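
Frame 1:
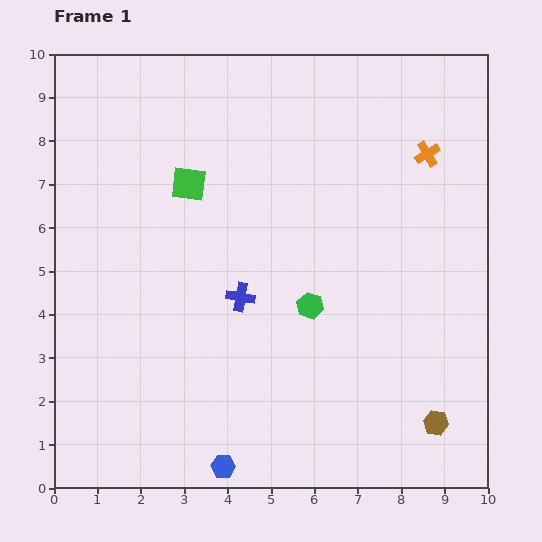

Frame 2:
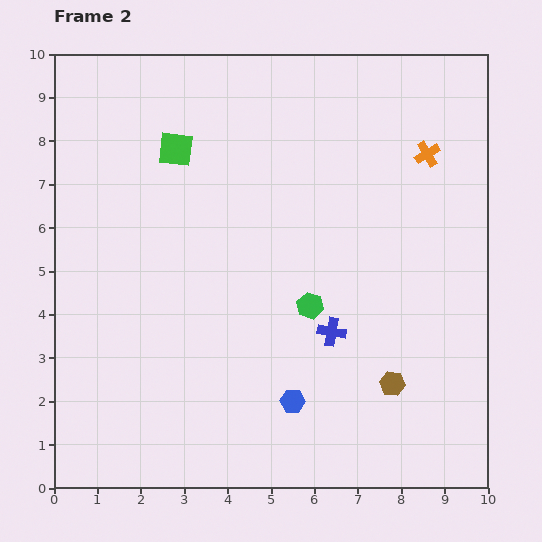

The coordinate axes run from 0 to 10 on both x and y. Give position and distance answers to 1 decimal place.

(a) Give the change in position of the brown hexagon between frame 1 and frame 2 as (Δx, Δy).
(-1.0, 0.9)

The brown hexagon was at (8.8, 1.5) in frame 1 and (7.8, 2.4) in frame 2.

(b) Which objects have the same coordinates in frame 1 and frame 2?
the orange cross, the green hexagon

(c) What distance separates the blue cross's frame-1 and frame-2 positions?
2.2

The blue cross moved from (4.3, 4.4) to (6.4, 3.6), a distance of √(2.1² + 0.8²) ≈ 2.2.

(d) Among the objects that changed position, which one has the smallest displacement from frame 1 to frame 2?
the green square

(moved 0.9)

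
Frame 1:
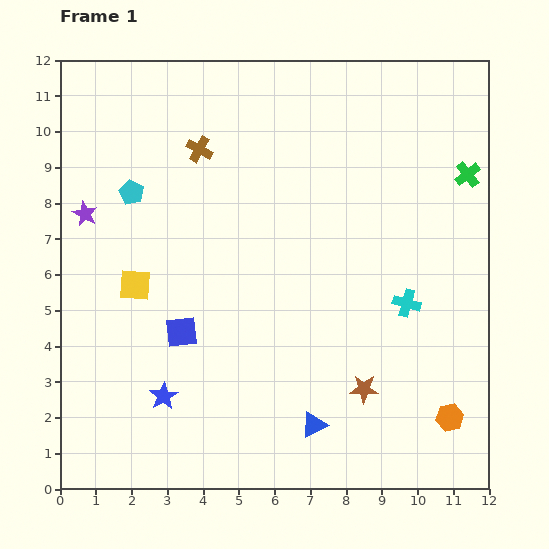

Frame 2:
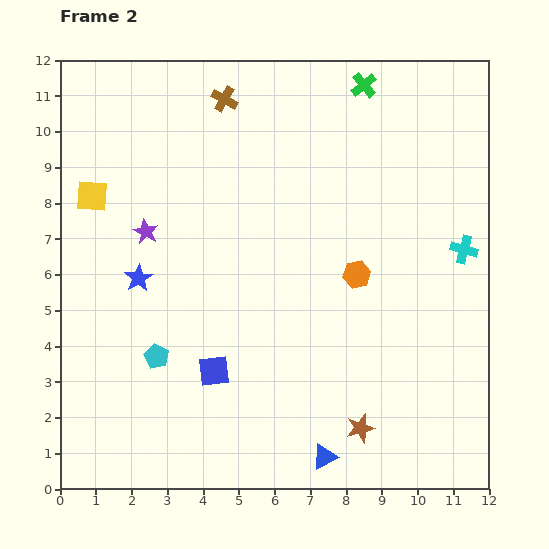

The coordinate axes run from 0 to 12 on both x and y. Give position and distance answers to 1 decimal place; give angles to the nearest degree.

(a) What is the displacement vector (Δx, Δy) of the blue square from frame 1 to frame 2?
(0.9, -1.1)

The blue square was at (3.4, 4.4) in frame 1 and (4.3, 3.3) in frame 2.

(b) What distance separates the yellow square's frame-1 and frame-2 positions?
2.8

The yellow square moved from (2.1, 5.7) to (0.9, 8.2), a distance of √(1.2² + 2.5²) ≈ 2.8.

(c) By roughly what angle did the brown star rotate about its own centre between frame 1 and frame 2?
16° counter-clockwise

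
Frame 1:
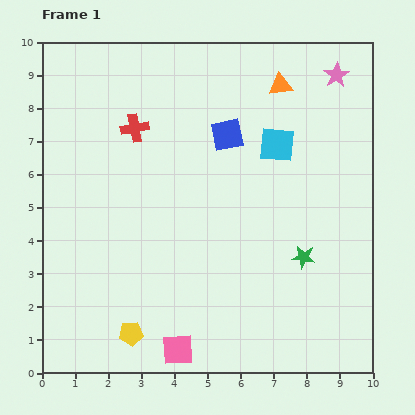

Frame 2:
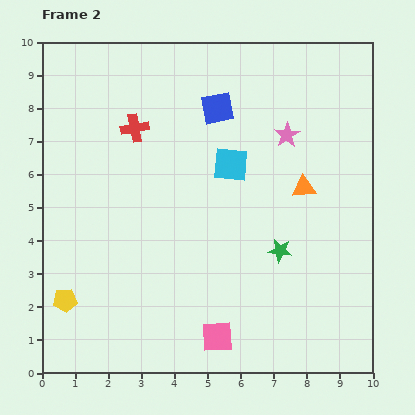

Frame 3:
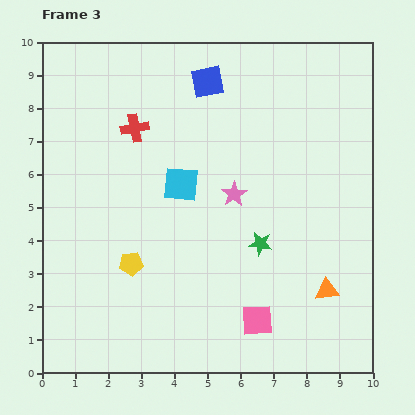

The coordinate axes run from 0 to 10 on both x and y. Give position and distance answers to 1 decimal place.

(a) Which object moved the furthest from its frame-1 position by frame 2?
the orange triangle

(moved 3.2; next 2.3)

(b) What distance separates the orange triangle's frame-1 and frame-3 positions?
6.4

The orange triangle moved from (7.2, 8.7) to (8.6, 2.5), a distance of √(1.4² + 6.2²) ≈ 6.4.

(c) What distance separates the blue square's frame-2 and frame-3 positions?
0.9

The blue square moved from (5.3, 8.0) to (5.0, 8.8), a distance of √(0.3² + 0.8²) ≈ 0.9.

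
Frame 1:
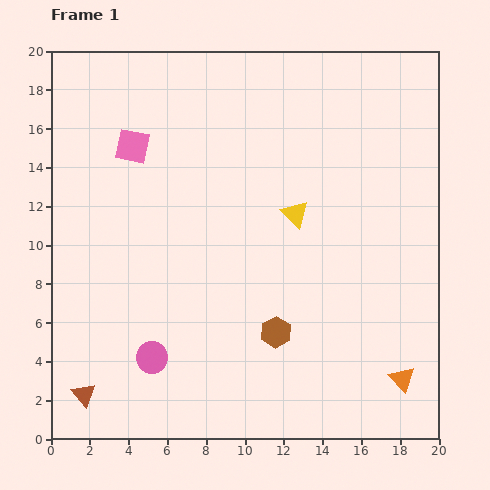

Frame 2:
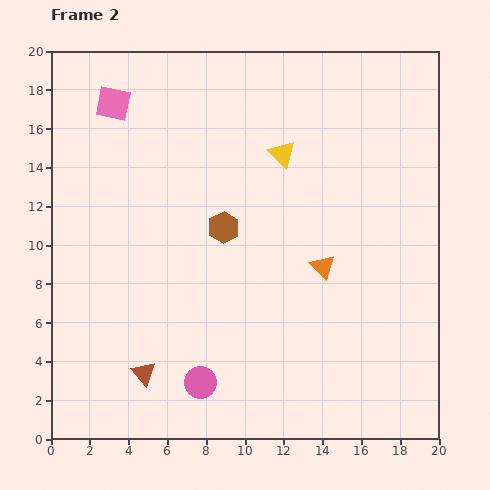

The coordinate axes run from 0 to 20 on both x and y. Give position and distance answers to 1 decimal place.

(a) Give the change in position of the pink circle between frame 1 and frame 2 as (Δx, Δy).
(2.5, -1.3)

The pink circle was at (5.2, 4.2) in frame 1 and (7.7, 2.9) in frame 2.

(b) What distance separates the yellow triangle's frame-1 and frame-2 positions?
3.2

The yellow triangle moved from (12.6, 11.6) to (11.9, 14.7), a distance of √(0.7² + 3.1²) ≈ 3.2.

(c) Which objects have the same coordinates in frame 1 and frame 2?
none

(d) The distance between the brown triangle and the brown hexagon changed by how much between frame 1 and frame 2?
-1.9

Distance in frame 1: 10.4. Distance in frame 2: 8.5.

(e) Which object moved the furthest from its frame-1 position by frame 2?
the orange triangle

(moved 7.1; next 6.0)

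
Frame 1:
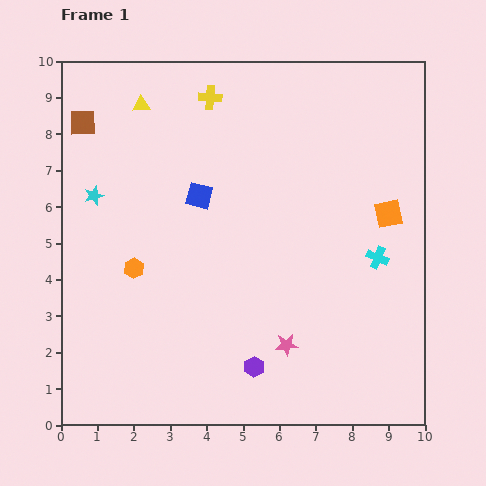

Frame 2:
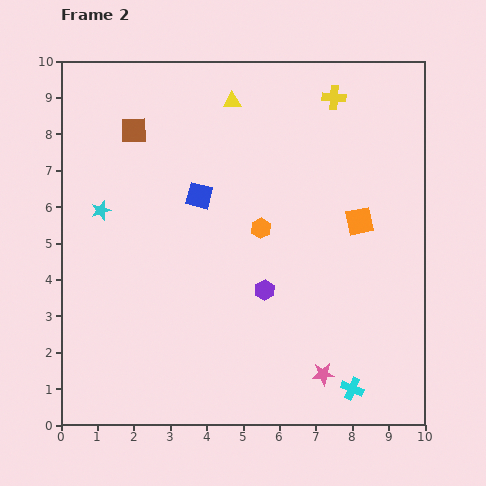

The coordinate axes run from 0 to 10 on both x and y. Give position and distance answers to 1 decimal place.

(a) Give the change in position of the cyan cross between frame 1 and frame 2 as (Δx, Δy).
(-0.7, -3.6)

The cyan cross was at (8.7, 4.6) in frame 1 and (8.0, 1.0) in frame 2.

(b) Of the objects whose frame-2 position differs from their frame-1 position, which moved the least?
the cyan star

(moved 0.4)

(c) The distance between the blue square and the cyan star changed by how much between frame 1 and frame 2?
-0.2

Distance in frame 1: 2.9. Distance in frame 2: 2.7.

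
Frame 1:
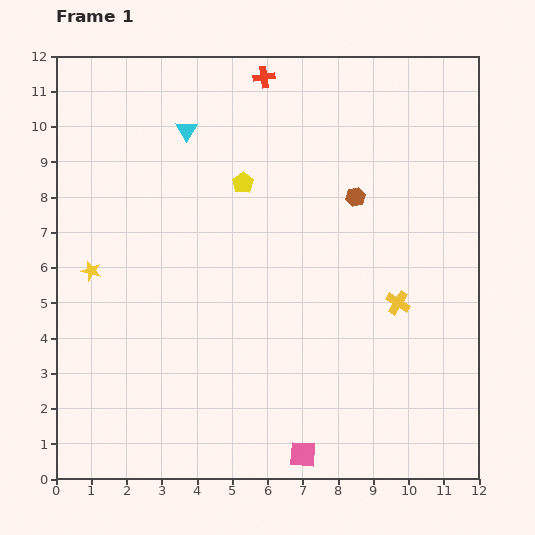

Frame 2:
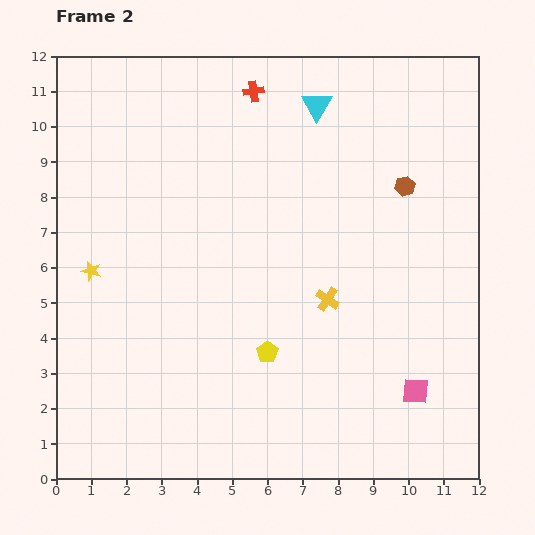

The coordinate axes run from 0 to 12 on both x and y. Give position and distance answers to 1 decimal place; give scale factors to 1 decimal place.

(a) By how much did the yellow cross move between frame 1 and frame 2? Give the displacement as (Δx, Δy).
(-2.0, 0.1)

The yellow cross was at (9.7, 5.0) in frame 1 and (7.7, 5.1) in frame 2.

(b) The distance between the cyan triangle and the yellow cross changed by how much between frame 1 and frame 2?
-2.2

Distance in frame 1: 7.7. Distance in frame 2: 5.5.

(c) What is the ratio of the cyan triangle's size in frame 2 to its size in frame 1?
1.4×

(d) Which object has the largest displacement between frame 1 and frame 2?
the yellow pentagon

(moved 4.9; next 3.8)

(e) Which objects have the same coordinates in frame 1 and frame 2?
the yellow star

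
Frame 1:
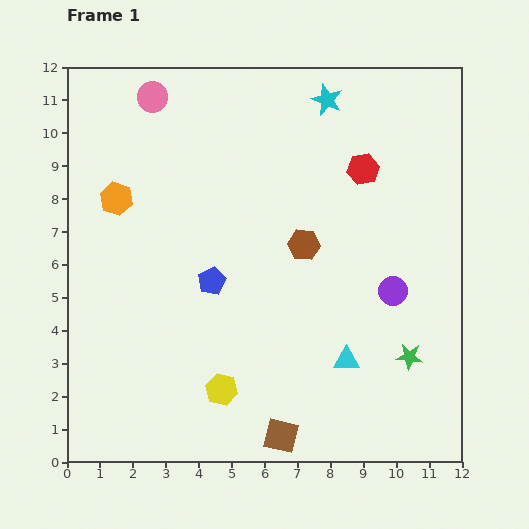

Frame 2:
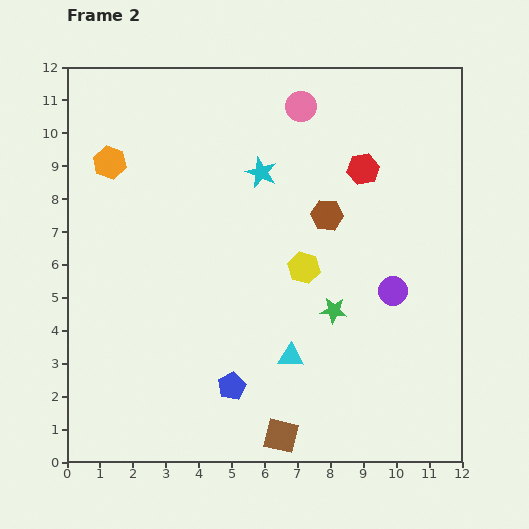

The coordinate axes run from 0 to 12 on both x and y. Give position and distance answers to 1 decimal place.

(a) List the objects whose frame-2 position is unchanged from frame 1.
the red hexagon, the brown square, the purple circle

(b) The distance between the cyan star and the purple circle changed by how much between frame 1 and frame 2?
-0.7

Distance in frame 1: 6.1. Distance in frame 2: 5.4.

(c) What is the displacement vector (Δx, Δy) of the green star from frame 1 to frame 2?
(-2.3, 1.4)

The green star was at (10.4, 3.2) in frame 1 and (8.1, 4.6) in frame 2.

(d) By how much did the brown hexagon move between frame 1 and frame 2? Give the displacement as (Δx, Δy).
(0.7, 0.9)

The brown hexagon was at (7.2, 6.6) in frame 1 and (7.9, 7.5) in frame 2.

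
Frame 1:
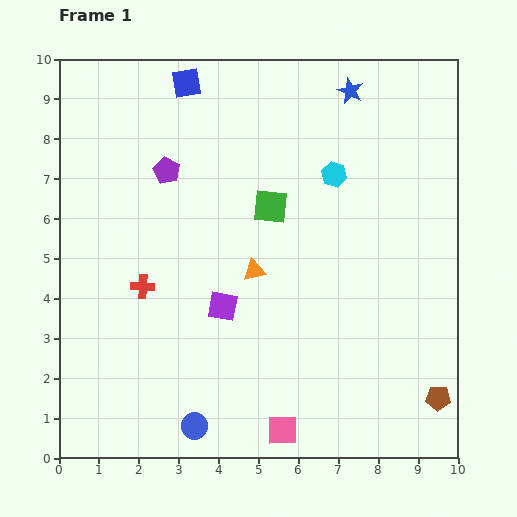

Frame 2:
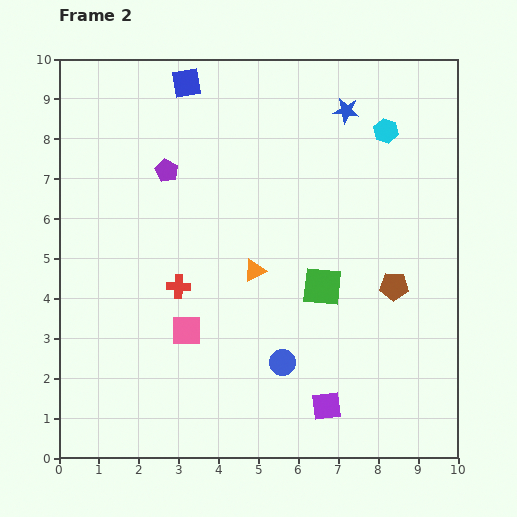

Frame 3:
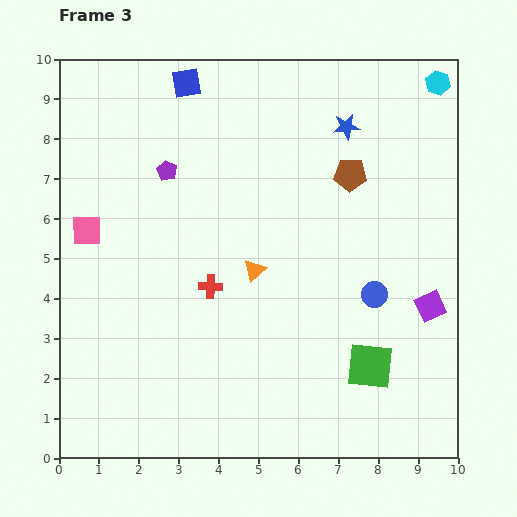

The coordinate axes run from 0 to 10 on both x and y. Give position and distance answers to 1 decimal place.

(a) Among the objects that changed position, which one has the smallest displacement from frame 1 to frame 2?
the blue star

(moved 0.5)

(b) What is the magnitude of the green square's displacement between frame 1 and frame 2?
2.4

The green square moved from (5.3, 6.3) to (6.6, 4.3), a distance of √(1.3² + 2.0²) ≈ 2.4.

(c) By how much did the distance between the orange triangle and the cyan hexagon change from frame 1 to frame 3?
+3.5

Distance in frame 1: 3.1. Distance in frame 3: 6.6.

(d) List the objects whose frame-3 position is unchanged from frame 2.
the orange triangle, the purple pentagon, the blue square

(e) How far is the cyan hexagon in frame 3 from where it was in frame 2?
1.8

The cyan hexagon moved from (8.2, 8.2) to (9.5, 9.4), a distance of √(1.3² + 1.2²) ≈ 1.8.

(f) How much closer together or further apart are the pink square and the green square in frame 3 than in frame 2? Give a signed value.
+4.3

Distance in frame 2: 3.6. Distance in frame 3: 7.9.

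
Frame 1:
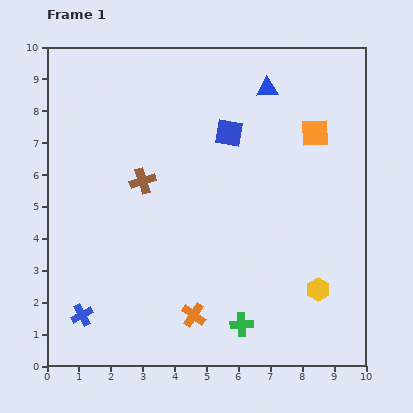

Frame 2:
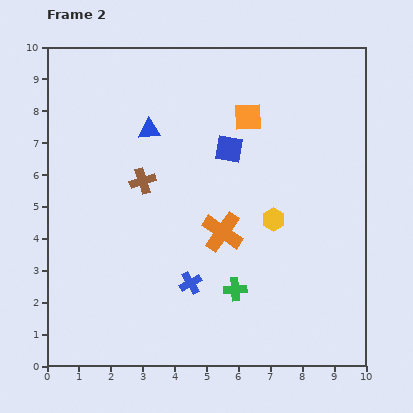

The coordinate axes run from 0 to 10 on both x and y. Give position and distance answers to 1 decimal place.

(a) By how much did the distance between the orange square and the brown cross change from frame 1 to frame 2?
-1.7

Distance in frame 1: 5.6. Distance in frame 2: 3.9.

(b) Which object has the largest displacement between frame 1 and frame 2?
the blue triangle

(moved 3.9; next 3.5)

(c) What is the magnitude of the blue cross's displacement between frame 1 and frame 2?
3.5

The blue cross moved from (1.1, 1.6) to (4.5, 2.6), a distance of √(3.4² + 1.0²) ≈ 3.5.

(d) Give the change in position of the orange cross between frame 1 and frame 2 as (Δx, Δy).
(0.9, 2.6)

The orange cross was at (4.6, 1.6) in frame 1 and (5.5, 4.2) in frame 2.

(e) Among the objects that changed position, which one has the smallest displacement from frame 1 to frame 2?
the blue square

(moved 0.5)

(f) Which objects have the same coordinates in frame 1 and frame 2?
the brown cross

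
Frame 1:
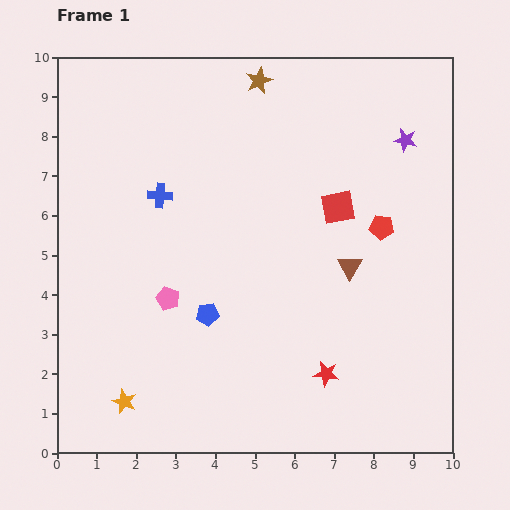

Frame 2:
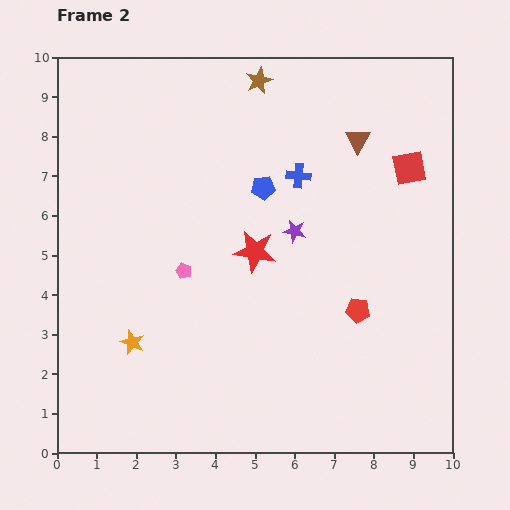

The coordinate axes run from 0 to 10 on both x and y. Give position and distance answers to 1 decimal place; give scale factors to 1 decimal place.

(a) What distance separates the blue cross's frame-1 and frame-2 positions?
3.5

The blue cross moved from (2.6, 6.5) to (6.1, 7.0), a distance of √(3.5² + 0.5²) ≈ 3.5.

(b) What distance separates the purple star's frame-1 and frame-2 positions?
3.6

The purple star moved from (8.8, 7.9) to (6.0, 5.6), a distance of √(2.8² + 2.3²) ≈ 3.6.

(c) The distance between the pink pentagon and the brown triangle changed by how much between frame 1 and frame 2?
+0.8

Distance in frame 1: 4.7. Distance in frame 2: 5.5.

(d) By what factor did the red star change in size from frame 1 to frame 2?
1.7×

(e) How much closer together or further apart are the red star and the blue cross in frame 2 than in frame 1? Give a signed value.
-4.0

Distance in frame 1: 6.2. Distance in frame 2: 2.2.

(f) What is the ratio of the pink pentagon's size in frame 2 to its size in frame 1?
0.7×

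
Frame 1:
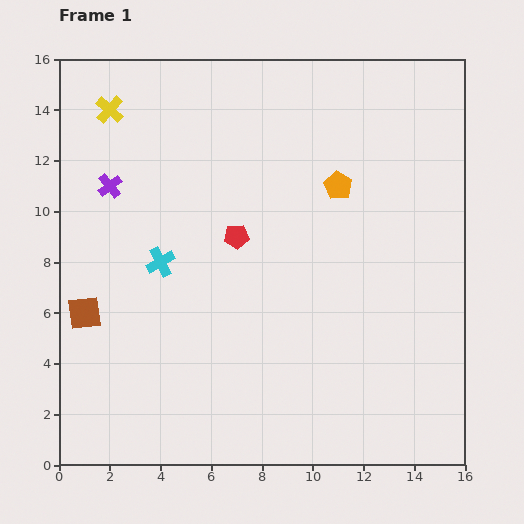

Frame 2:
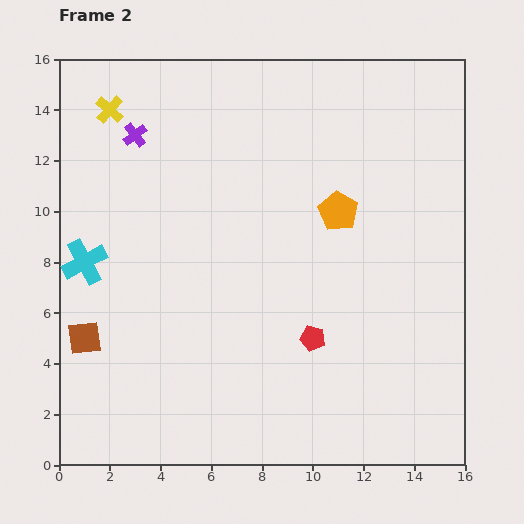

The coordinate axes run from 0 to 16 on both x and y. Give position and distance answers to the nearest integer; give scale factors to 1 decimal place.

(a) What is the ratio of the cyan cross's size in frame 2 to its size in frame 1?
1.5×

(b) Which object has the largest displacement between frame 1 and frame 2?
the red pentagon

(moved 5; next 3)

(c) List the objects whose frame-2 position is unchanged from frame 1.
the yellow cross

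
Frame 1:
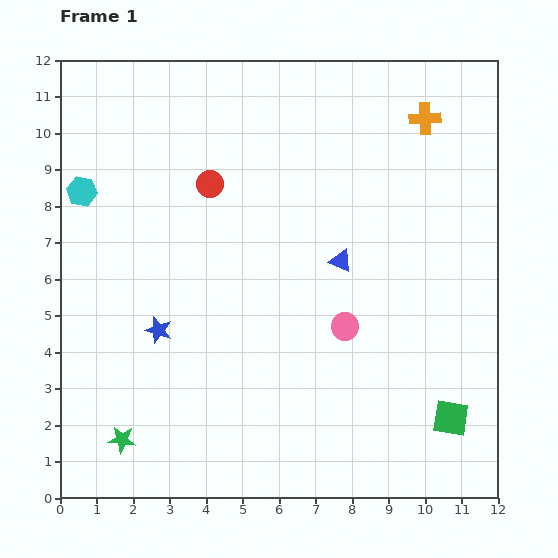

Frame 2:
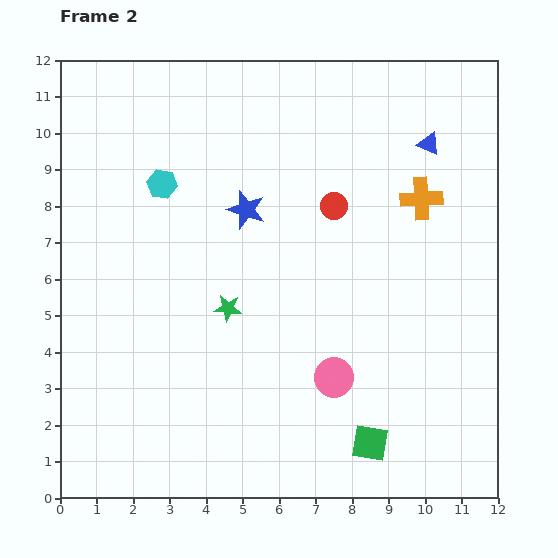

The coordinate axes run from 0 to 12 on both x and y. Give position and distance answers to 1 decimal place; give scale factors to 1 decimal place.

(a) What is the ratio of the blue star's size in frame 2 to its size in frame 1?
1.4×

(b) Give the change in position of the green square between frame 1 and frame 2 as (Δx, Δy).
(-2.2, -0.7)

The green square was at (10.7, 2.2) in frame 1 and (8.5, 1.5) in frame 2.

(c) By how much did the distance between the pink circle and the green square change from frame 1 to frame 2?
-1.7

Distance in frame 1: 3.8. Distance in frame 2: 2.1.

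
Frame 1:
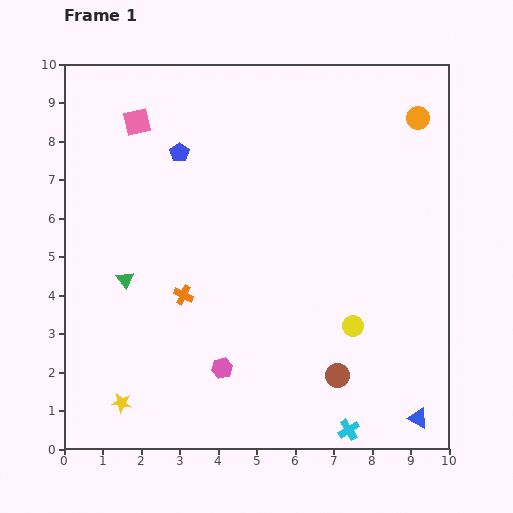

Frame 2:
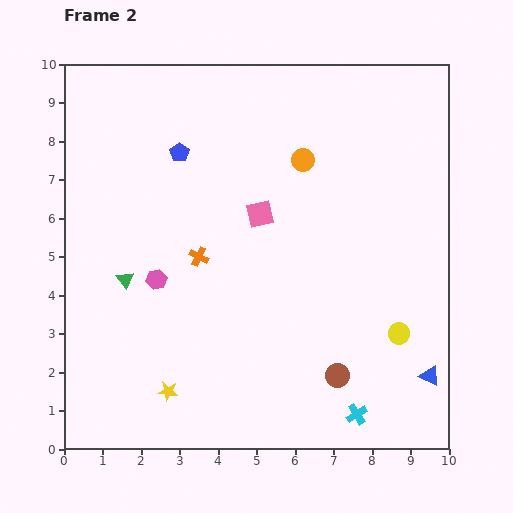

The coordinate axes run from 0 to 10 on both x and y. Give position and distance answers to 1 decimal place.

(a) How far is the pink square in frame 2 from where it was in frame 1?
4.0

The pink square moved from (1.9, 8.5) to (5.1, 6.1), a distance of √(3.2² + 2.4²) ≈ 4.0.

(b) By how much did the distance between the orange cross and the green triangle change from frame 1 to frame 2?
+0.4

Distance in frame 1: 1.6. Distance in frame 2: 2.0.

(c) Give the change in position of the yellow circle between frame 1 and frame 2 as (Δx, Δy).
(1.2, -0.2)

The yellow circle was at (7.5, 3.2) in frame 1 and (8.7, 3.0) in frame 2.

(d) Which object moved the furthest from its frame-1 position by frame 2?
the pink square

(moved 4.0; next 3.2)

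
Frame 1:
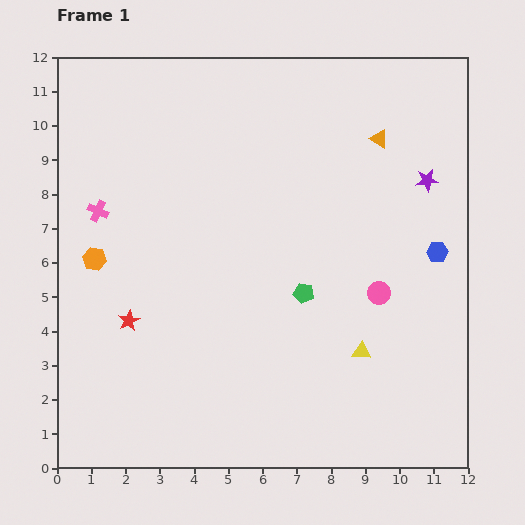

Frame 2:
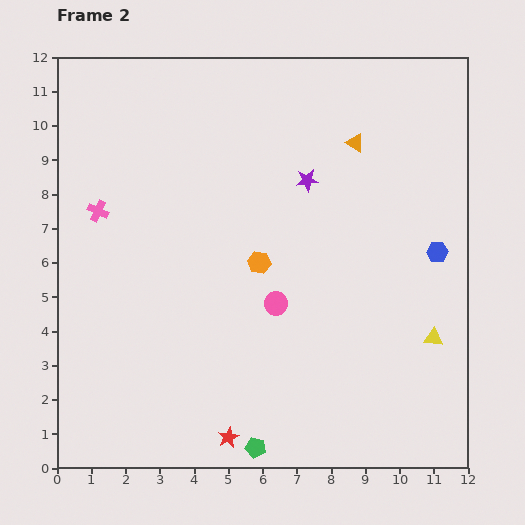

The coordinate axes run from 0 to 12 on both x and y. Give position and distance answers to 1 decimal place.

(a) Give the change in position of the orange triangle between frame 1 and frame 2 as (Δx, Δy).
(-0.7, -0.1)

The orange triangle was at (9.4, 9.6) in frame 1 and (8.7, 9.5) in frame 2.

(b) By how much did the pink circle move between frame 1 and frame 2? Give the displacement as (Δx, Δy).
(-3.0, -0.3)

The pink circle was at (9.4, 5.1) in frame 1 and (6.4, 4.8) in frame 2.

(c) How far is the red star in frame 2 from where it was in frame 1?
4.5

The red star moved from (2.1, 4.3) to (5.0, 0.9), a distance of √(2.9² + 3.4²) ≈ 4.5.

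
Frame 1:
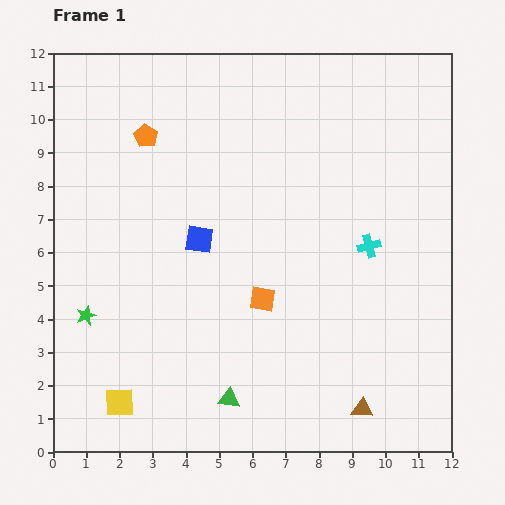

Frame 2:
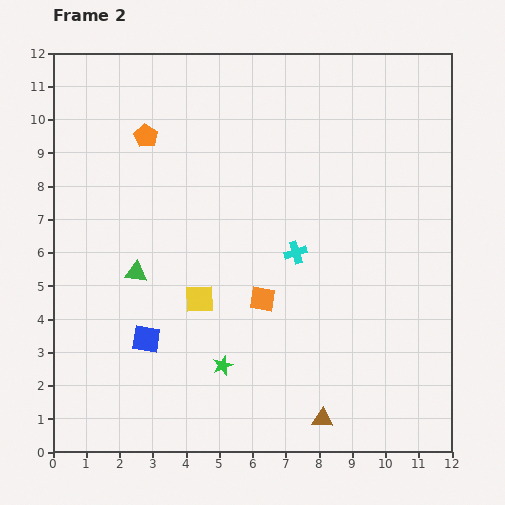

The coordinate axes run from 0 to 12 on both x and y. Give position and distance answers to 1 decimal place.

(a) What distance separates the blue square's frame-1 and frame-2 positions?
3.4

The blue square moved from (4.4, 6.4) to (2.8, 3.4), a distance of √(1.6² + 3.0²) ≈ 3.4.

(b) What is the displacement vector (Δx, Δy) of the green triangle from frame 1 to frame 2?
(-2.8, 3.8)

The green triangle was at (5.3, 1.6) in frame 1 and (2.5, 5.4) in frame 2.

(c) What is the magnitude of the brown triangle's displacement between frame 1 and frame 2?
1.2

The brown triangle moved from (9.3, 1.3) to (8.1, 1.0), a distance of √(1.2² + 0.3²) ≈ 1.2.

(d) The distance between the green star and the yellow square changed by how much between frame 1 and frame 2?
-0.7

Distance in frame 1: 2.8. Distance in frame 2: 2.1.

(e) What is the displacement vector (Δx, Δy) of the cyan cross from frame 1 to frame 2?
(-2.2, -0.2)

The cyan cross was at (9.5, 6.2) in frame 1 and (7.3, 6.0) in frame 2.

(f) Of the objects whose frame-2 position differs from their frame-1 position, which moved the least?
the brown triangle

(moved 1.2)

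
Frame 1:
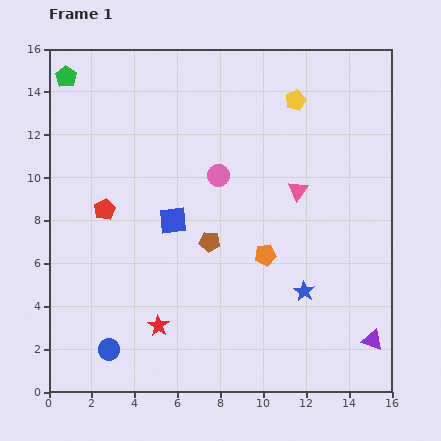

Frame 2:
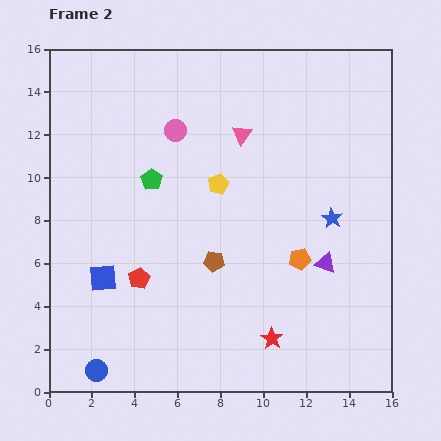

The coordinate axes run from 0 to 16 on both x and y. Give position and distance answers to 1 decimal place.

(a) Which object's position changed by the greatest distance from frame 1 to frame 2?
the green pentagon

(moved 6.2; next 5.3)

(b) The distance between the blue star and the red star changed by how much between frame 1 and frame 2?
-0.7

Distance in frame 1: 7.0. Distance in frame 2: 6.3.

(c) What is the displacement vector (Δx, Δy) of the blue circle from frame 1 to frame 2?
(-0.6, -1.0)

The blue circle was at (2.8, 2.0) in frame 1 and (2.2, 1.0) in frame 2.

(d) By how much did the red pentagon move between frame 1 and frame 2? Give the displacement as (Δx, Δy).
(1.6, -3.2)

The red pentagon was at (2.6, 8.5) in frame 1 and (4.2, 5.3) in frame 2.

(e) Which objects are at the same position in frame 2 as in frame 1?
none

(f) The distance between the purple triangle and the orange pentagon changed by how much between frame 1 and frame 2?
-5.2

Distance in frame 1: 6.4. Distance in frame 2: 1.2.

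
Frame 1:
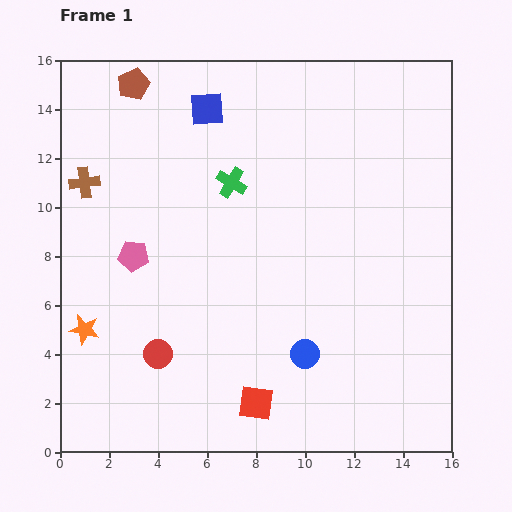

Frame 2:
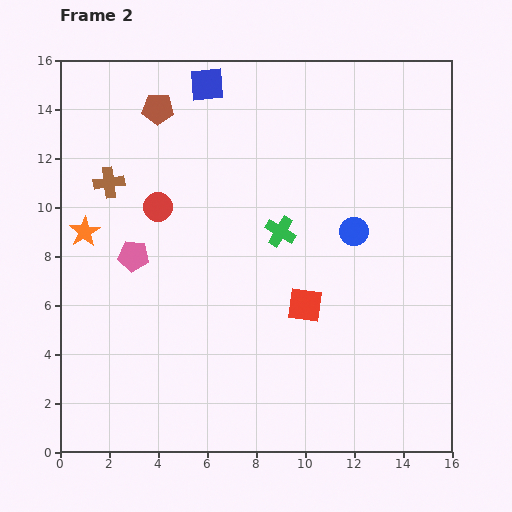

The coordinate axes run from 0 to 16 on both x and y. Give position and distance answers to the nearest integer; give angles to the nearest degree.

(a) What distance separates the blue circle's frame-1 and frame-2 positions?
5

The blue circle moved from (10, 4) to (12, 9), a distance of √(2² + 5²) ≈ 5.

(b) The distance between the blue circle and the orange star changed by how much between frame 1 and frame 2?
+2

Distance in frame 1: 9. Distance in frame 2: 11.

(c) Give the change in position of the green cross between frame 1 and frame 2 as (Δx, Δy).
(2, -2)

The green cross was at (7, 11) in frame 1 and (9, 9) in frame 2.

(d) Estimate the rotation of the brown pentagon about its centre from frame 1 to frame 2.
25° clockwise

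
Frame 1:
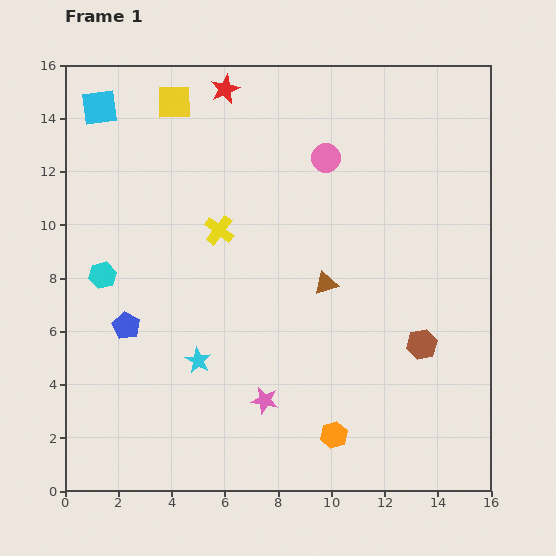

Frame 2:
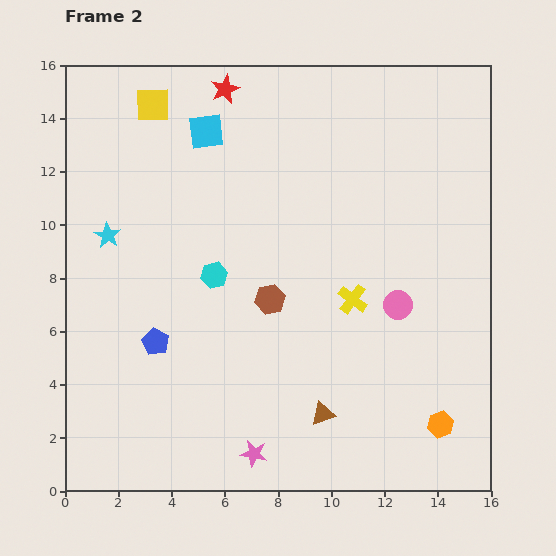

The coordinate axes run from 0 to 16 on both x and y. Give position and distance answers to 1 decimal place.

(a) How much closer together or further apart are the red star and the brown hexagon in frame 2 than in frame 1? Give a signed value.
-4.0

Distance in frame 1: 12.1. Distance in frame 2: 8.1.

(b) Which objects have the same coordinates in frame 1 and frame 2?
the red star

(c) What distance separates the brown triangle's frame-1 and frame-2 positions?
4.9

The brown triangle moved from (9.8, 7.8) to (9.7, 2.9), a distance of √(0.1² + 4.9²) ≈ 4.9.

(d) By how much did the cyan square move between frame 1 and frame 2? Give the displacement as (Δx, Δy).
(4.0, -0.9)

The cyan square was at (1.3, 14.4) in frame 1 and (5.3, 13.5) in frame 2.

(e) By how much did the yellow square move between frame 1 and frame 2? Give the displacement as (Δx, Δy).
(-0.8, -0.1)

The yellow square was at (4.1, 14.6) in frame 1 and (3.3, 14.5) in frame 2.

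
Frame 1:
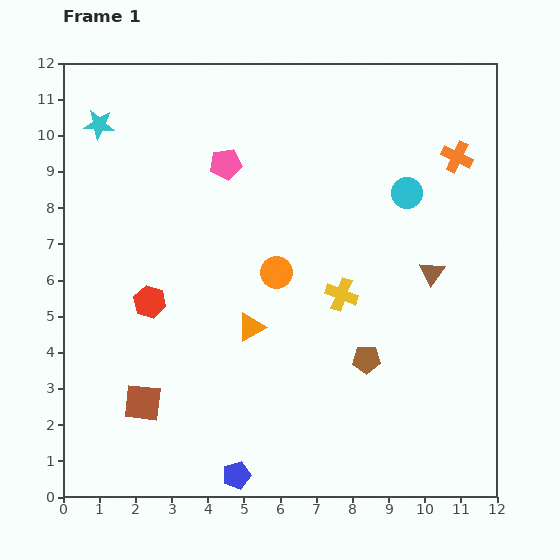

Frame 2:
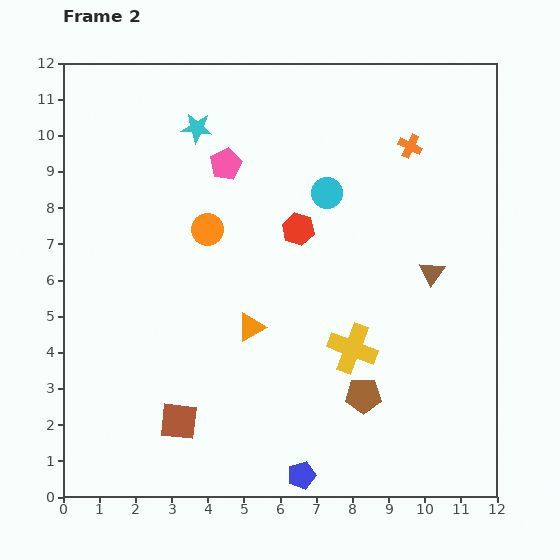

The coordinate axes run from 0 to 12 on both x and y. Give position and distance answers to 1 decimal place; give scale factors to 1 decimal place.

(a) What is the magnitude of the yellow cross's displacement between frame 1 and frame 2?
1.5

The yellow cross moved from (7.7, 5.6) to (8.0, 4.1), a distance of √(0.3² + 1.5²) ≈ 1.5.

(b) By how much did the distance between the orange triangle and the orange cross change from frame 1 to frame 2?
-0.7

Distance in frame 1: 7.4. Distance in frame 2: 6.7.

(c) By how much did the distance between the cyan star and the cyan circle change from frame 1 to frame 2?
-4.7

Distance in frame 1: 8.7. Distance in frame 2: 4.0.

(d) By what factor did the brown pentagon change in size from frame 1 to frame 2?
1.3×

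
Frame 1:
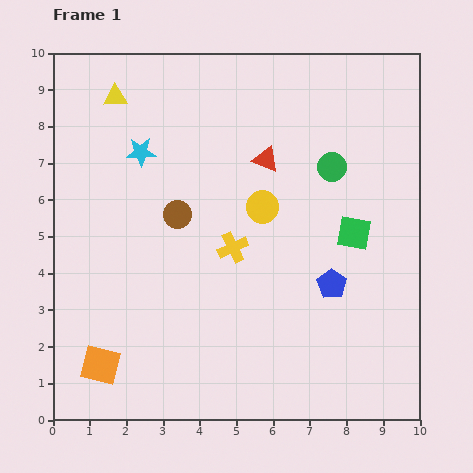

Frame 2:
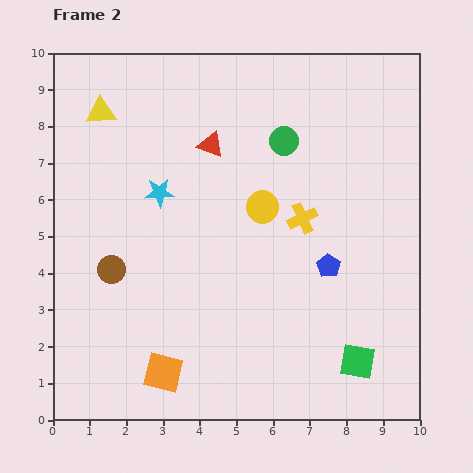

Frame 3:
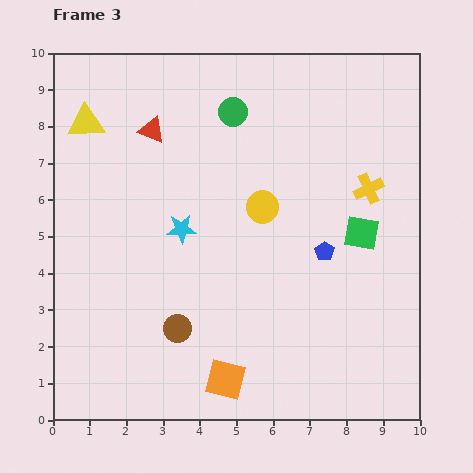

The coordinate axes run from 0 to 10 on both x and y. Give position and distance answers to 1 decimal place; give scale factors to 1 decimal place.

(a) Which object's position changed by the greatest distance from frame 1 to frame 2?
the green square

(moved 3.5; next 2.3)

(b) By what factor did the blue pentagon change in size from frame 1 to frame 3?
0.6×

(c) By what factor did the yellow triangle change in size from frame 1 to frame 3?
1.5×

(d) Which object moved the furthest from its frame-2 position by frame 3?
the green square

(moved 3.5; next 2.4)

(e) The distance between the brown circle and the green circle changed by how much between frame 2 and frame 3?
+0.2

Distance in frame 2: 5.9. Distance in frame 3: 6.1.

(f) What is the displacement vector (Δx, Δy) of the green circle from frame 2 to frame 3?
(-1.4, 0.8)

The green circle was at (6.3, 7.6) in frame 2 and (4.9, 8.4) in frame 3.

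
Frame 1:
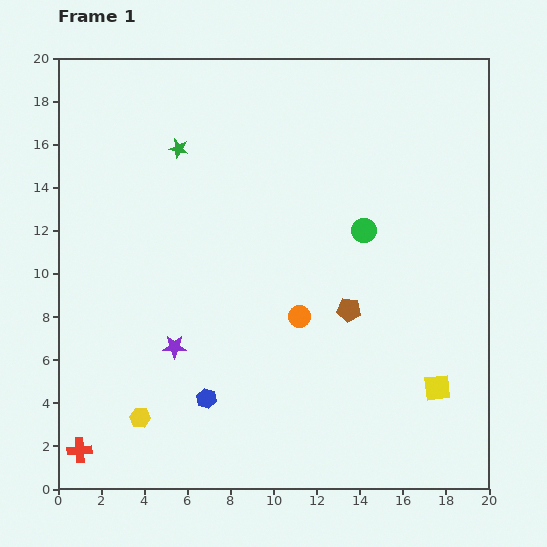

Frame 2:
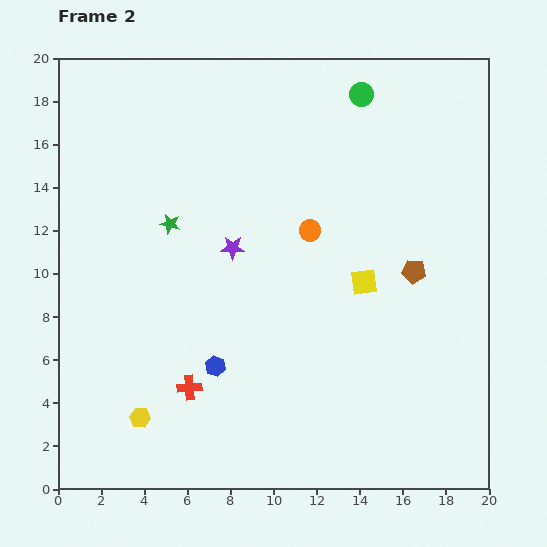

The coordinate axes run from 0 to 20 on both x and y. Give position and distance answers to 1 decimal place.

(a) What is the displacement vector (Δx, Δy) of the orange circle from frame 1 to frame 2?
(0.5, 4.0)

The orange circle was at (11.2, 8.0) in frame 1 and (11.7, 12.0) in frame 2.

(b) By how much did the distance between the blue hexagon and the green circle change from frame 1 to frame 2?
+3.6

Distance in frame 1: 10.7. Distance in frame 2: 14.3.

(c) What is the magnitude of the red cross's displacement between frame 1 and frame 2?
5.9

The red cross moved from (1.0, 1.8) to (6.1, 4.7), a distance of √(5.1² + 2.9²) ≈ 5.9.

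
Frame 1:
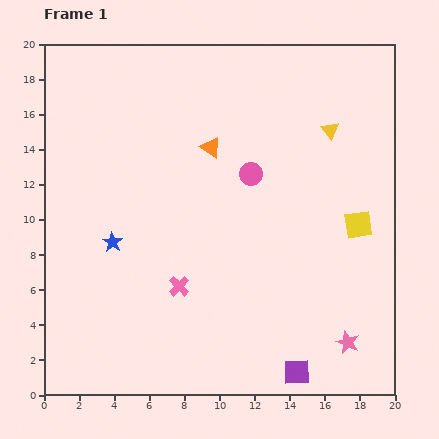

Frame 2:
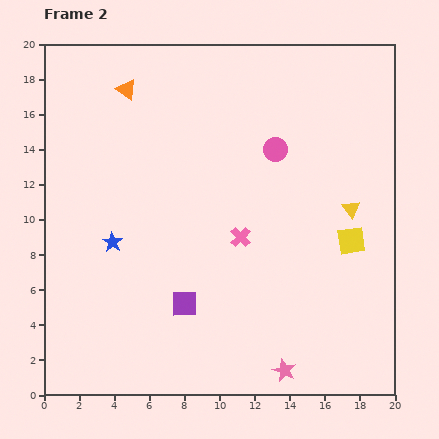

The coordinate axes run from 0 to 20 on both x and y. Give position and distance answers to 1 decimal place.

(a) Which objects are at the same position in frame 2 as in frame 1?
the blue star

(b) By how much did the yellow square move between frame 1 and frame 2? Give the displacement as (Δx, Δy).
(-0.4, -0.9)

The yellow square was at (17.9, 9.7) in frame 1 and (17.5, 8.8) in frame 2.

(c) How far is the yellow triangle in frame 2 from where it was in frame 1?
4.7

The yellow triangle moved from (16.3, 15.1) to (17.5, 10.6), a distance of √(1.2² + 4.5²) ≈ 4.7.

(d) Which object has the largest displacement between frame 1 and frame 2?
the purple square

(moved 7.5; next 5.8)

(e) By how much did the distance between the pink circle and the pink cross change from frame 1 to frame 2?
-2.2

Distance in frame 1: 7.6. Distance in frame 2: 5.4.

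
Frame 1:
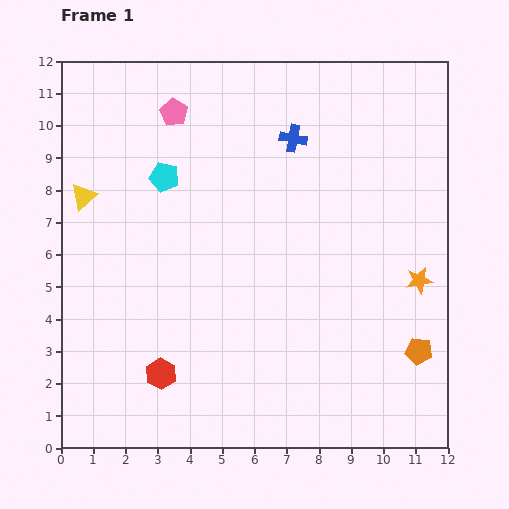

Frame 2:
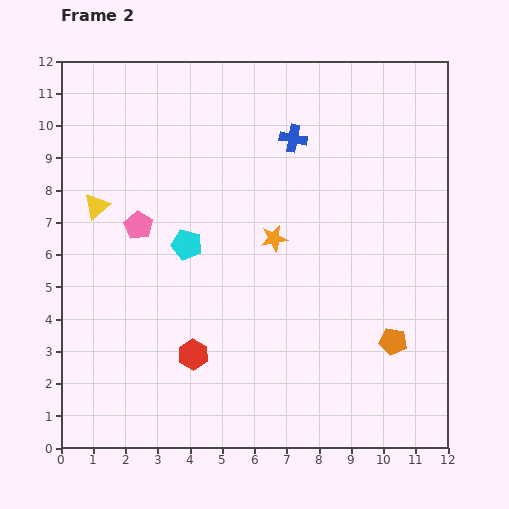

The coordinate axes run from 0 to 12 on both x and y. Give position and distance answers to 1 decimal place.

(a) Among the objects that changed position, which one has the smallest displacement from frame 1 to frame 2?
the yellow triangle

(moved 0.5)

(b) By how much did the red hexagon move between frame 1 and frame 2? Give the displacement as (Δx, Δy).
(1.0, 0.6)

The red hexagon was at (3.1, 2.3) in frame 1 and (4.1, 2.9) in frame 2.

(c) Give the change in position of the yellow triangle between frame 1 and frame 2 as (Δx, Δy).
(0.4, -0.3)

The yellow triangle was at (0.7, 7.8) in frame 1 and (1.1, 7.5) in frame 2.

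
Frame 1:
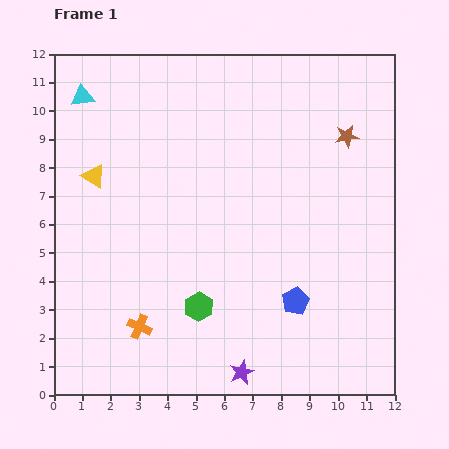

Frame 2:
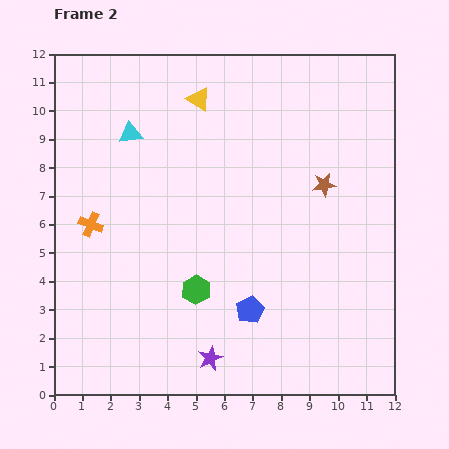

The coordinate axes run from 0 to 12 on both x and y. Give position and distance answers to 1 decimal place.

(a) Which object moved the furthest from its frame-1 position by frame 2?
the yellow triangle

(moved 4.6; next 4.0)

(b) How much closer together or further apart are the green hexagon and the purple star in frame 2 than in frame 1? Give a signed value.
-0.2

Distance in frame 1: 2.7. Distance in frame 2: 2.5.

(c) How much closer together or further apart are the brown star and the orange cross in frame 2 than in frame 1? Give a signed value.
-1.6

Distance in frame 1: 9.9. Distance in frame 2: 8.3.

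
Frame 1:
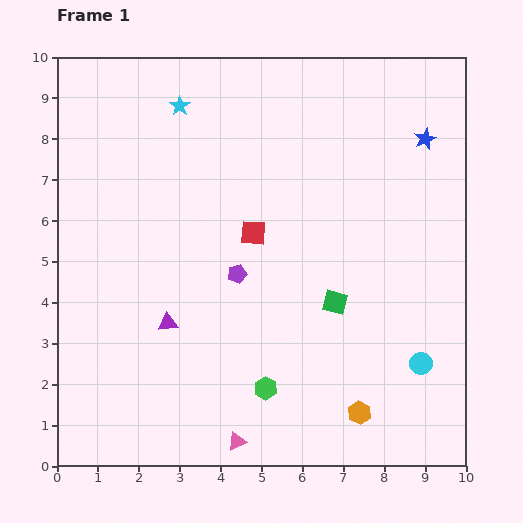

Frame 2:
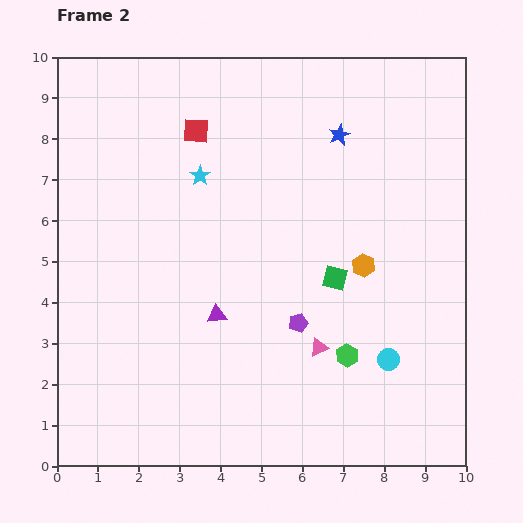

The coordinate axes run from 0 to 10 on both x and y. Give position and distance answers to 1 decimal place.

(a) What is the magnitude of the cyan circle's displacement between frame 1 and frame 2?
0.8

The cyan circle moved from (8.9, 2.5) to (8.1, 2.6), a distance of √(0.8² + 0.1²) ≈ 0.8.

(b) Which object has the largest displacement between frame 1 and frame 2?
the orange hexagon

(moved 3.6; next 3.0)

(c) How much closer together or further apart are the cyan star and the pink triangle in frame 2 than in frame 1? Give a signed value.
-3.2

Distance in frame 1: 8.3. Distance in frame 2: 5.1.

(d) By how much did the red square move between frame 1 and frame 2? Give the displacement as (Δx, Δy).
(-1.4, 2.5)

The red square was at (4.8, 5.7) in frame 1 and (3.4, 8.2) in frame 2.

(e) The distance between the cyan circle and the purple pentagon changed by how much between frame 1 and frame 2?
-2.6

Distance in frame 1: 5.0. Distance in frame 2: 2.4.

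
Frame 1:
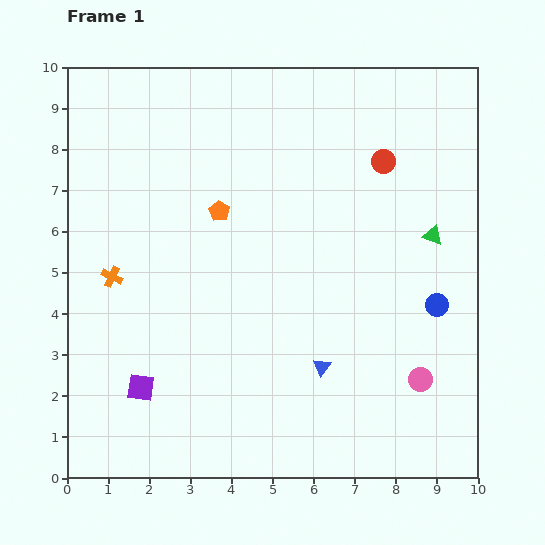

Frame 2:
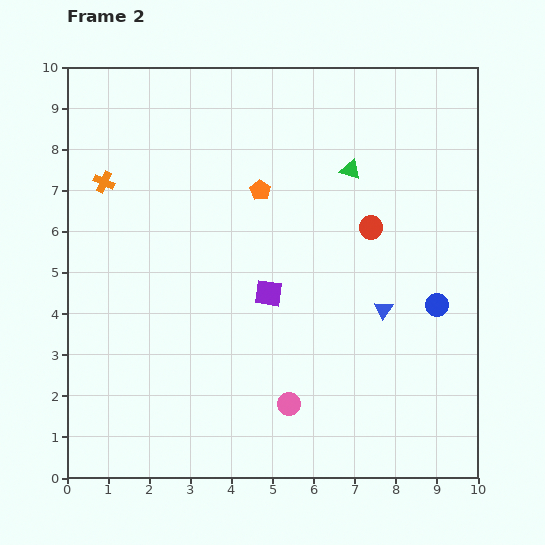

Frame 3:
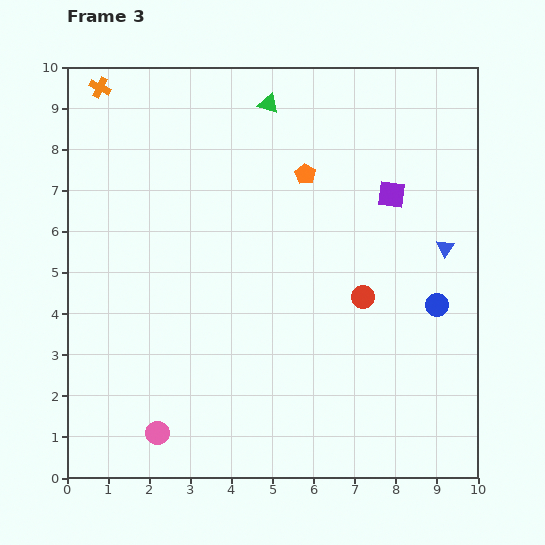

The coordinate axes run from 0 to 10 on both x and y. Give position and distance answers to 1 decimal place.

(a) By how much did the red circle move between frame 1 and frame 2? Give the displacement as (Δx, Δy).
(-0.3, -1.6)

The red circle was at (7.7, 7.7) in frame 1 and (7.4, 6.1) in frame 2.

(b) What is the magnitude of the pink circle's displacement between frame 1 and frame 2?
3.3

The pink circle moved from (8.6, 2.4) to (5.4, 1.8), a distance of √(3.2² + 0.6²) ≈ 3.3.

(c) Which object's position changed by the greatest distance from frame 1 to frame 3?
the purple square

(moved 7.7; next 6.5)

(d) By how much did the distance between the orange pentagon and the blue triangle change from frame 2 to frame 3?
-0.4

Distance in frame 2: 4.2. Distance in frame 3: 3.8.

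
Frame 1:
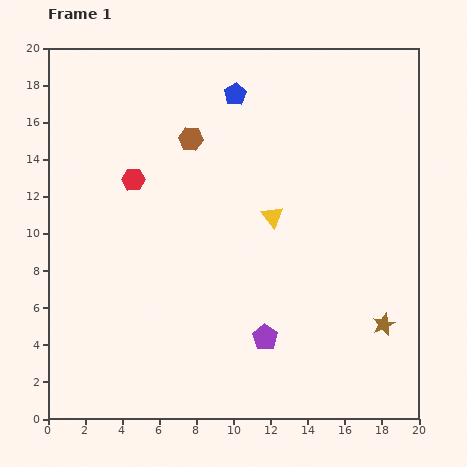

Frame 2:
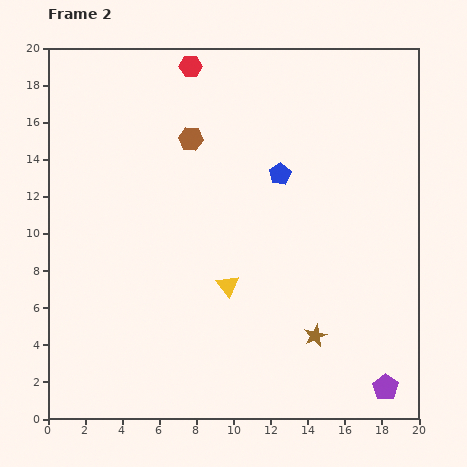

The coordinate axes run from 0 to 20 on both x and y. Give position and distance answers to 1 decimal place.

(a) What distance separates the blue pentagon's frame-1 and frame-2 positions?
4.9

The blue pentagon moved from (10.1, 17.5) to (12.5, 13.2), a distance of √(2.4² + 4.3²) ≈ 4.9.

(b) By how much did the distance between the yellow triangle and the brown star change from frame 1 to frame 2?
-2.9

Distance in frame 1: 8.3. Distance in frame 2: 5.4.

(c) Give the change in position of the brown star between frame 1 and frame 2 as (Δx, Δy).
(-3.7, -0.6)

The brown star was at (18.1, 5.1) in frame 1 and (14.4, 4.5) in frame 2.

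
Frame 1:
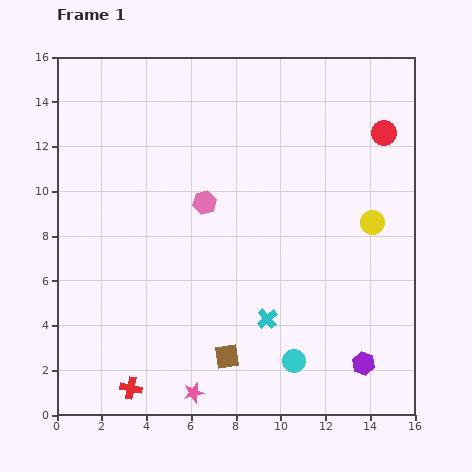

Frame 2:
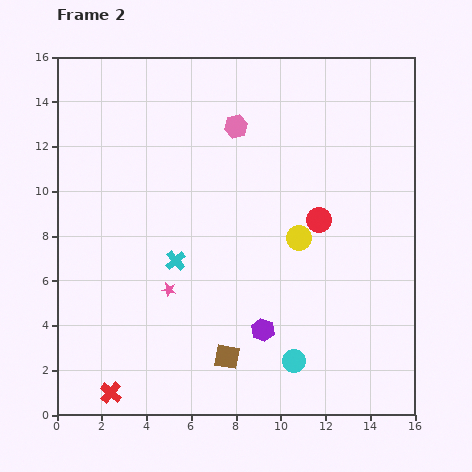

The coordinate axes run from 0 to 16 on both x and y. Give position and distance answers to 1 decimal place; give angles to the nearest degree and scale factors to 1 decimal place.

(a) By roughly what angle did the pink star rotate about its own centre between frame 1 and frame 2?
25° clockwise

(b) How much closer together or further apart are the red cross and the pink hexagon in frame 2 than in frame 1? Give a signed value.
+4.3

Distance in frame 1: 8.9. Distance in frame 2: 13.2.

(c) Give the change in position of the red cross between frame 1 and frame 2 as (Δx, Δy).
(-0.9, -0.2)

The red cross was at (3.3, 1.2) in frame 1 and (2.4, 1.0) in frame 2.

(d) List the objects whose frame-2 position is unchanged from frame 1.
the brown square, the cyan circle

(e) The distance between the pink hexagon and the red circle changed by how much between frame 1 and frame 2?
-3.0

Distance in frame 1: 8.6. Distance in frame 2: 5.6.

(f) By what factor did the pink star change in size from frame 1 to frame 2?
0.7×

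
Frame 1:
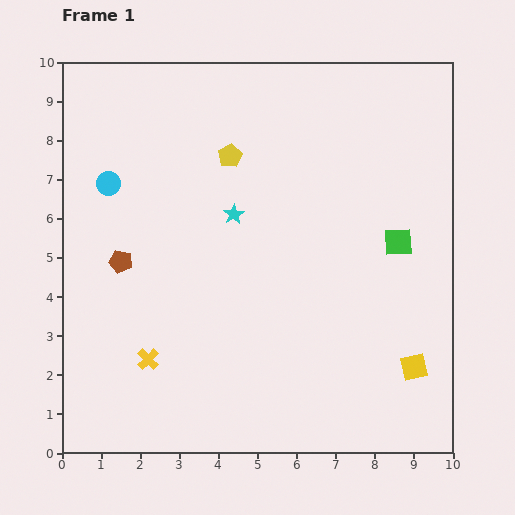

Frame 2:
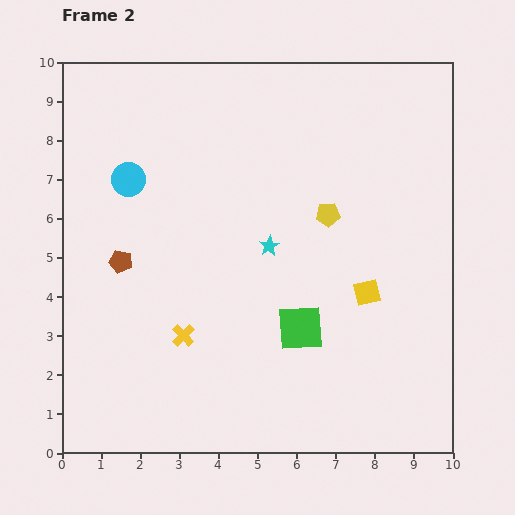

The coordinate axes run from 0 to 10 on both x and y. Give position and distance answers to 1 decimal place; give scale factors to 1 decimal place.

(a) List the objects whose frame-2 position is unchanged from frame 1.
the brown pentagon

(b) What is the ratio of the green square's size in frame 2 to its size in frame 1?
1.6×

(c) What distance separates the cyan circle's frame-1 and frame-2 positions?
0.5

The cyan circle moved from (1.2, 6.9) to (1.7, 7.0), a distance of √(0.5² + 0.1²) ≈ 0.5.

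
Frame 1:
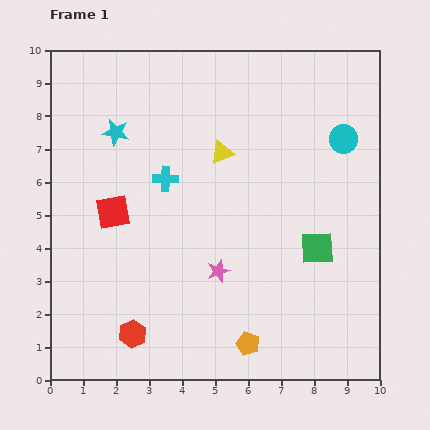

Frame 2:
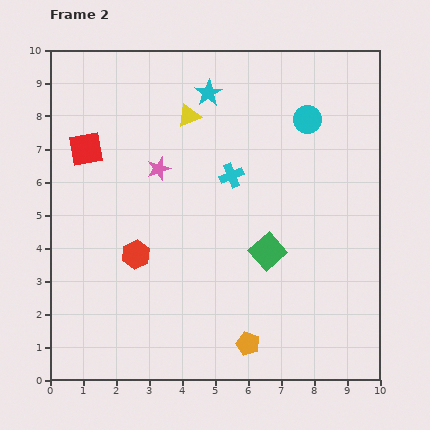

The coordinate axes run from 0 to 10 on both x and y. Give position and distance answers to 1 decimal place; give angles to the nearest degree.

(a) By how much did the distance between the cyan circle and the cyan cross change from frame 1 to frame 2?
-2.6

Distance in frame 1: 5.5. Distance in frame 2: 2.9.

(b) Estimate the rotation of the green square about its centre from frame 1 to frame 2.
39° counter-clockwise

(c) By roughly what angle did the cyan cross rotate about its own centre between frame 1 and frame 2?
24° counter-clockwise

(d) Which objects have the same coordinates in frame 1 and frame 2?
the orange pentagon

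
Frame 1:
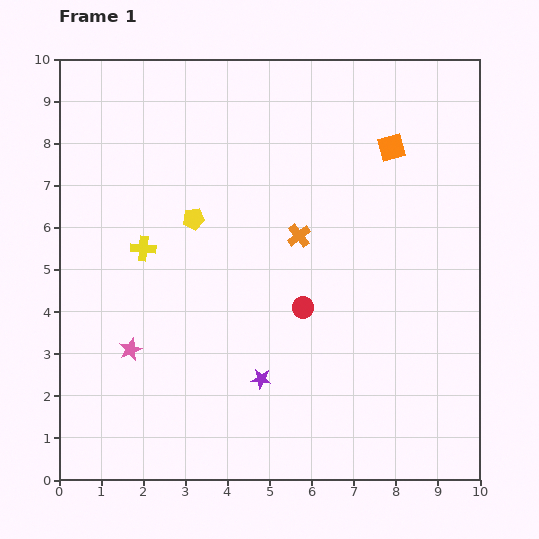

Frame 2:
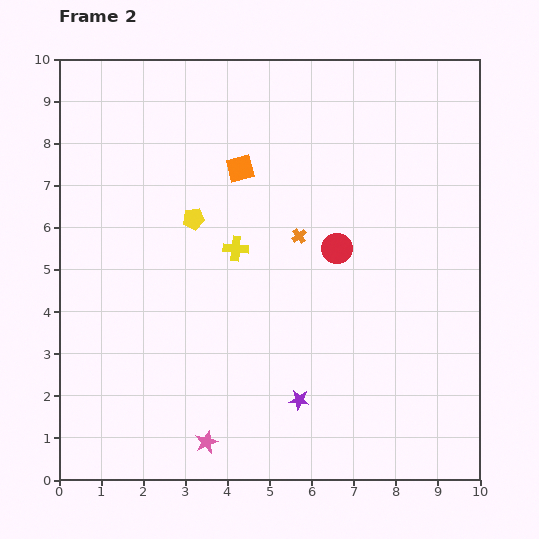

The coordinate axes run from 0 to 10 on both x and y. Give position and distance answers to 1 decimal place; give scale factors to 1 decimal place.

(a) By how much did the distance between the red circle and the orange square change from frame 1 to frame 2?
-1.3

Distance in frame 1: 4.3. Distance in frame 2: 3.0.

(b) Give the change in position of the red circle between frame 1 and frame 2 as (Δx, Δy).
(0.8, 1.4)

The red circle was at (5.8, 4.1) in frame 1 and (6.6, 5.5) in frame 2.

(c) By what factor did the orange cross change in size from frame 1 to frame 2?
0.6×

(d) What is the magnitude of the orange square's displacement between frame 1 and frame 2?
3.6

The orange square moved from (7.9, 7.9) to (4.3, 7.4), a distance of √(3.6² + 0.5²) ≈ 3.6.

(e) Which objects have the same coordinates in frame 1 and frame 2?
the yellow pentagon, the orange cross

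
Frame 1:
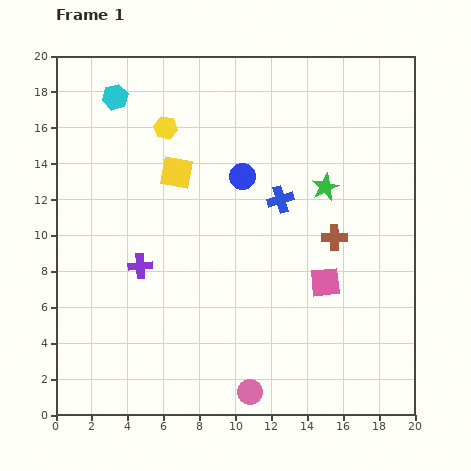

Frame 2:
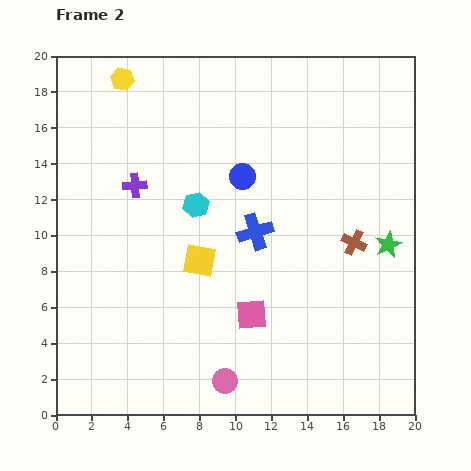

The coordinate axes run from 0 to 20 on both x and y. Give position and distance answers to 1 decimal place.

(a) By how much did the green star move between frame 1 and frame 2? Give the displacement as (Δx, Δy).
(3.5, -3.2)

The green star was at (15.0, 12.7) in frame 1 and (18.5, 9.5) in frame 2.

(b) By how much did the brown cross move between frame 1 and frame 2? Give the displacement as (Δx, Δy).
(1.1, -0.3)

The brown cross was at (15.5, 9.9) in frame 1 and (16.6, 9.6) in frame 2.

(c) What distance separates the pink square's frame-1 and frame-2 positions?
4.5

The pink square moved from (15.0, 7.4) to (10.9, 5.6), a distance of √(4.1² + 1.8²) ≈ 4.5.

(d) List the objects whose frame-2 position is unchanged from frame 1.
the blue circle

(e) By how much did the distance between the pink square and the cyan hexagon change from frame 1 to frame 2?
-8.8

Distance in frame 1: 15.6. Distance in frame 2: 6.8.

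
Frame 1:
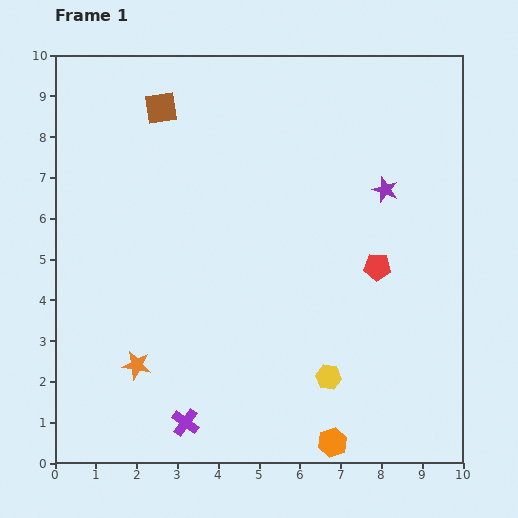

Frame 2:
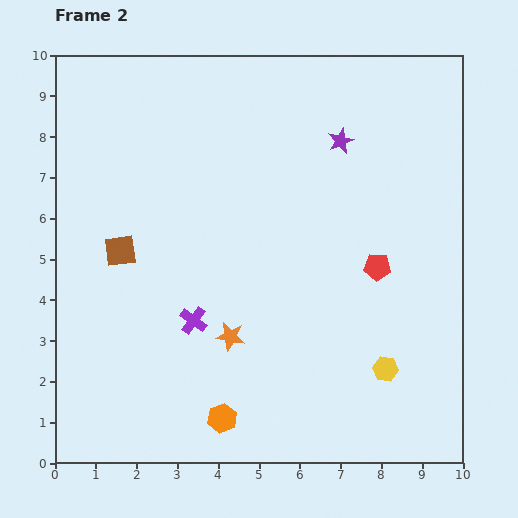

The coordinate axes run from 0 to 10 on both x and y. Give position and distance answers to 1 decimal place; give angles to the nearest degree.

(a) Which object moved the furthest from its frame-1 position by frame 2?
the brown square

(moved 3.6; next 2.8)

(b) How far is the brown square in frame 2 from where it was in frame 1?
3.6

The brown square moved from (2.6, 8.7) to (1.6, 5.2), a distance of √(1.0² + 3.5²) ≈ 3.6.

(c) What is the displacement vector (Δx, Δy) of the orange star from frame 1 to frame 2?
(2.3, 0.7)

The orange star was at (2.0, 2.4) in frame 1 and (4.3, 3.1) in frame 2.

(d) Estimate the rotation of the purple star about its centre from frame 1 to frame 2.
28° clockwise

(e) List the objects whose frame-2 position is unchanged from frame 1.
the red pentagon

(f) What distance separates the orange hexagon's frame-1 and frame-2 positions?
2.8

The orange hexagon moved from (6.8, 0.5) to (4.1, 1.1), a distance of √(2.7² + 0.6²) ≈ 2.8.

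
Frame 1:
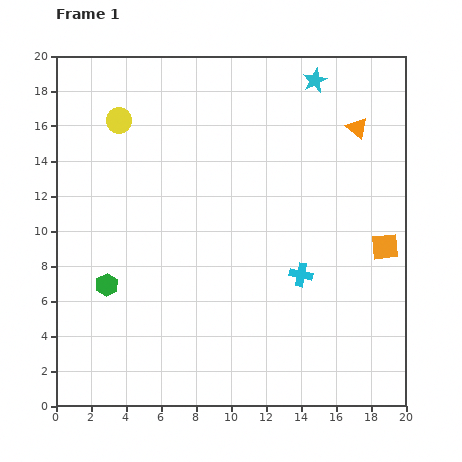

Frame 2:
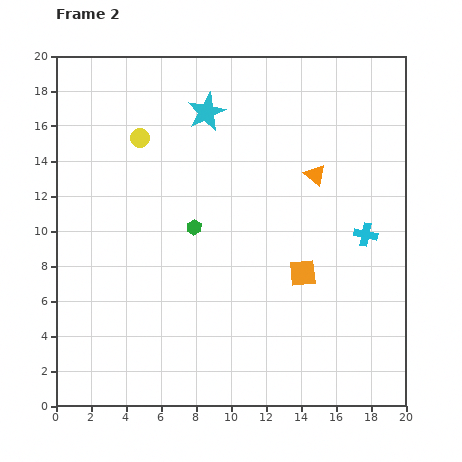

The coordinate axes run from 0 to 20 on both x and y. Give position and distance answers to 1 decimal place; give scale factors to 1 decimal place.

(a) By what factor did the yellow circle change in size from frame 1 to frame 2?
0.7×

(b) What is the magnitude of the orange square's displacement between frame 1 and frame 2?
4.9

The orange square moved from (18.8, 9.1) to (14.1, 7.6), a distance of √(4.7² + 1.5²) ≈ 4.9.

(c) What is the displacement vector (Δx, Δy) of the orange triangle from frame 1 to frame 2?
(-2.4, -2.7)

The orange triangle was at (17.2, 15.9) in frame 1 and (14.8, 13.2) in frame 2.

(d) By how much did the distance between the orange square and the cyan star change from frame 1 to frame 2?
+0.4

Distance in frame 1: 10.3. Distance in frame 2: 10.7.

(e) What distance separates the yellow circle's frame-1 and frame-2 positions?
1.6

The yellow circle moved from (3.6, 16.3) to (4.8, 15.3), a distance of √(1.2² + 1.0²) ≈ 1.6.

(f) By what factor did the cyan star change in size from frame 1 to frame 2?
1.6×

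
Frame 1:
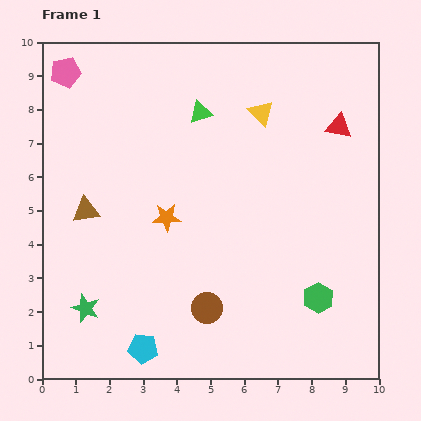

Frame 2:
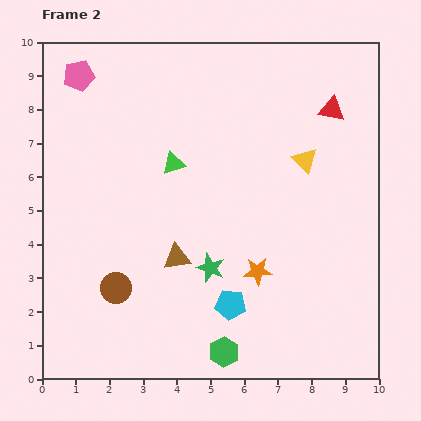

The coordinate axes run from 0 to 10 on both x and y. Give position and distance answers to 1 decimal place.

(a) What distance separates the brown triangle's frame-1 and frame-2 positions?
3.0

The brown triangle moved from (1.3, 5.0) to (4.0, 3.6), a distance of √(2.7² + 1.4²) ≈ 3.0.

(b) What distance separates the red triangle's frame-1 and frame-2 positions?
0.5

The red triangle moved from (8.8, 7.5) to (8.6, 8.0), a distance of √(0.2² + 0.5²) ≈ 0.5.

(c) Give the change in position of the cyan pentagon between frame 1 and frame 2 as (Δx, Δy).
(2.6, 1.3)

The cyan pentagon was at (3.0, 0.9) in frame 1 and (5.6, 2.2) in frame 2.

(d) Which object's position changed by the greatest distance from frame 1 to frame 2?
the green star

(moved 3.9; next 3.2)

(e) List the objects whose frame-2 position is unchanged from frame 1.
none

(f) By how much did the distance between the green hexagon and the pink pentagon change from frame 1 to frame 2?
-0.8

Distance in frame 1: 10.1. Distance in frame 2: 9.3.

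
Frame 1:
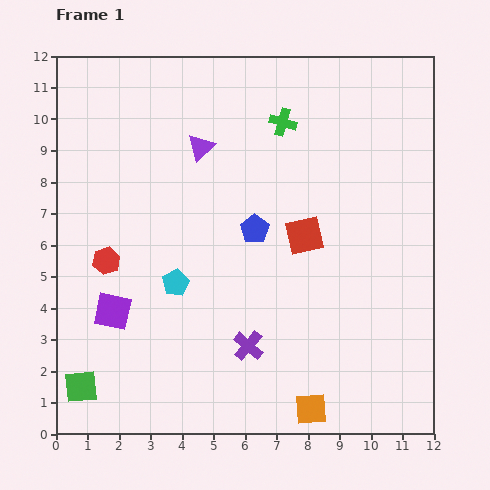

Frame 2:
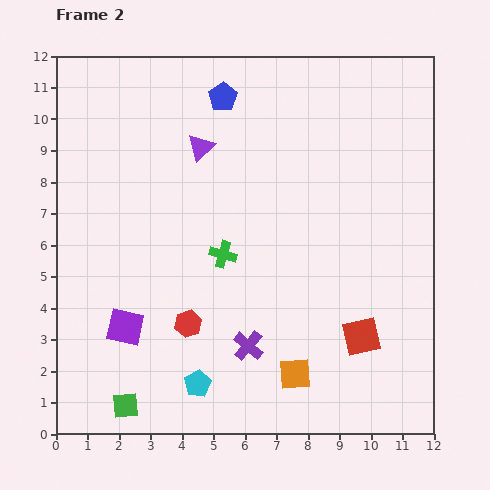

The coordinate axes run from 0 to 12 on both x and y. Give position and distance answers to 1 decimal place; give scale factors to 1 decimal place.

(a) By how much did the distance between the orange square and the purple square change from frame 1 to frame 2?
-1.4

Distance in frame 1: 7.0. Distance in frame 2: 5.6.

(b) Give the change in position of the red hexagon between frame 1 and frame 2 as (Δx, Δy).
(2.6, -2.0)

The red hexagon was at (1.6, 5.5) in frame 1 and (4.2, 3.5) in frame 2.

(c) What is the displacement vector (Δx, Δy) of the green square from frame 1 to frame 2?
(1.4, -0.6)

The green square was at (0.8, 1.5) in frame 1 and (2.2, 0.9) in frame 2.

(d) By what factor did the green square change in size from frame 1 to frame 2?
0.8×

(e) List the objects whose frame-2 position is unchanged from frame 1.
the purple triangle, the purple cross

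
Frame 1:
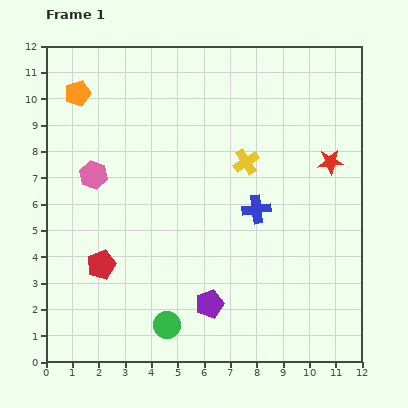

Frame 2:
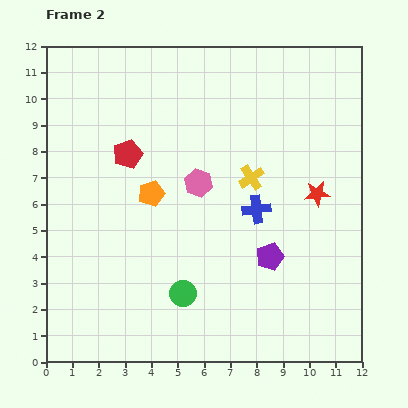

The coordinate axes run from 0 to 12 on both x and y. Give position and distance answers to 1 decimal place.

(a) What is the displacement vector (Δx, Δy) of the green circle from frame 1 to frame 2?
(0.6, 1.2)

The green circle was at (4.6, 1.4) in frame 1 and (5.2, 2.6) in frame 2.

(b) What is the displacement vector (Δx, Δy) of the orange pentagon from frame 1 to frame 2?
(2.8, -3.8)

The orange pentagon was at (1.2, 10.2) in frame 1 and (4.0, 6.4) in frame 2.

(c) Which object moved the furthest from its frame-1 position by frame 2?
the orange pentagon

(moved 4.7; next 4.3)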